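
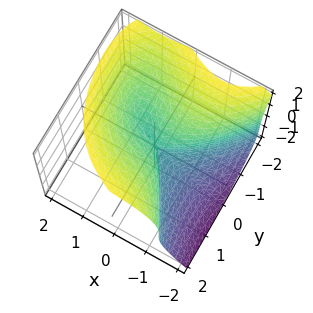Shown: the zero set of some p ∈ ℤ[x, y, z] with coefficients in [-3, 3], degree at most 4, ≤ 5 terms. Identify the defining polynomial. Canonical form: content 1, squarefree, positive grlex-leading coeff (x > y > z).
(a) Degree: a generic line meets the surface in up to 3 points, so deg p = 3.
(b) From the visible intercepts: it meets the z-axis at z = 0 (among the integer gridlines); one x-axis crossing is at x = 0.
(c) These observations pin down the coefficients.

2*x^3 - 2*z^3 + 3*x*y + 3*y^2 + z^2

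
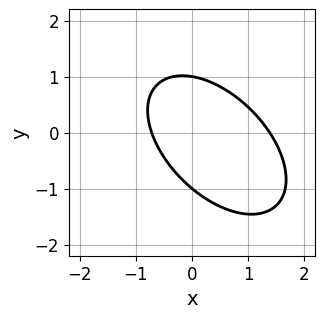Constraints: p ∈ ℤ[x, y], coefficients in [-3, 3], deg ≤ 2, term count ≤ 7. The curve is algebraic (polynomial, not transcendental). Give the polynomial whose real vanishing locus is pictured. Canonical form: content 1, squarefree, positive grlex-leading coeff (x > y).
(a) Degree: a generic line meets the curve in up to 2 points, so deg p = 2.
(b) From the axis intercepts and sections: the y-axis gridline crossings are at y ∈ {-1, 1}.
(c) Together with the visible shape, these determine p as stated.

3*x^2 + 3*x*y + 3*y^2 - 2*x - 3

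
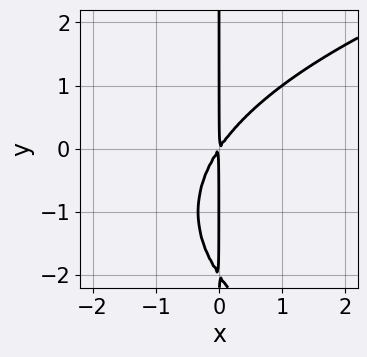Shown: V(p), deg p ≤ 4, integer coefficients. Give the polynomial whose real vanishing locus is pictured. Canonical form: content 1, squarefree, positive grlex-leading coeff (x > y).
x*y^2 - 3*x^2 + 2*x*y

First, the degree is 3 — no degree-2 curve has this shape.
Next, against the integer gridlines: every point of the y-axis in the box is on the curve.
Finally, fitting integer coefficients to these (and the overall shape) gives p.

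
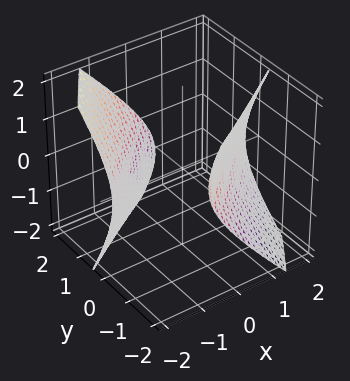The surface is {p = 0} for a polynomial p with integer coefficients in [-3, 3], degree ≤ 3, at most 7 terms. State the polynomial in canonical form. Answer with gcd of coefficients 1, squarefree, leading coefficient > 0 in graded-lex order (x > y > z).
x^2 - 2*x*y + y^2 - y*z - z^2 - 3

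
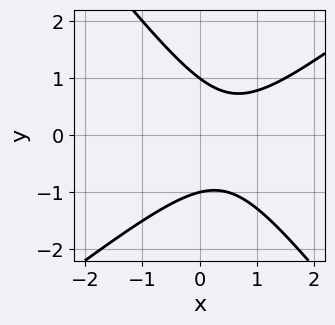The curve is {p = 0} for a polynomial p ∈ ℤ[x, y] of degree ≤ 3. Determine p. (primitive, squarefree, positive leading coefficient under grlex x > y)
1. Degree: no degree-1 curve has this shape, so deg p = 2.
2. Against the integer gridlines: among the integer gridlines, it crosses the y-axis at y ∈ {-1, 1}; no x-intercept at any integer in the box.
3. Matching integer coefficients to the picture gives p.

2*x^2 - x*y - 2*y^2 - 2*x + 2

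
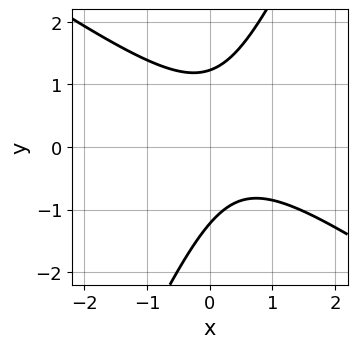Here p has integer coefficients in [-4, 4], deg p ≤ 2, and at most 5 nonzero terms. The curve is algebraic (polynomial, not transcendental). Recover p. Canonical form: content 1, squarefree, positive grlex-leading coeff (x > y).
3*x^2 + 3*x*y - 2*y^2 - 2*x + 3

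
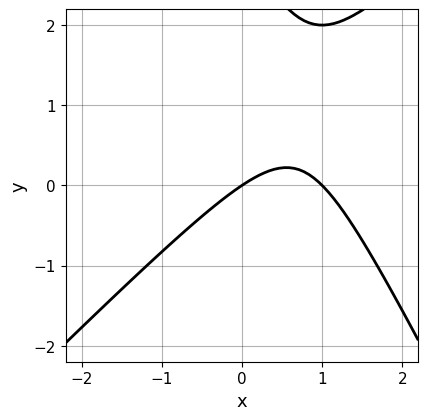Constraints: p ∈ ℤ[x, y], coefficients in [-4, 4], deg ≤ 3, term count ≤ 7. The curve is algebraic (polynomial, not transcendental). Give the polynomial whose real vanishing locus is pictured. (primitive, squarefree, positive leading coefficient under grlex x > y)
1. Degree: a generic line meets the curve in up to 2 points, so deg p = 2.
2. Checking where it meets the axes: among the integer gridlines, it crosses the x-axis at x ∈ {0, 1}; it crosses the y-axis at the gridline y = 0.
3. Fitting integer coefficients to these (and the overall shape) gives p.

2*x^2 - x*y - y^2 - 2*x + 3*y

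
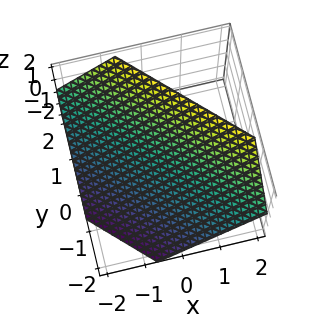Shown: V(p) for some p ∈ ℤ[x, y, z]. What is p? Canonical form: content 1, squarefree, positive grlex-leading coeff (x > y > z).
First, the degree is 1 — the surface is flat (a plane).
Finally, putting this together gives p.

3*x + 3*y - 3*z + 2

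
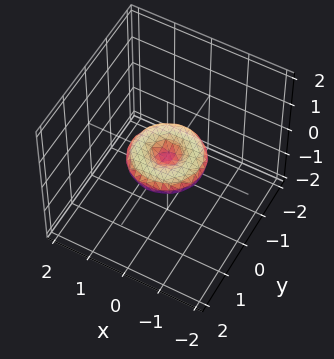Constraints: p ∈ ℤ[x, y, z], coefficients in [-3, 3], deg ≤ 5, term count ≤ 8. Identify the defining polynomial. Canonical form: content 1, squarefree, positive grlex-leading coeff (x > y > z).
x^4 + 2*x^2*y^2 + y^4 - x^2 - y^2 + 3*z^2

1. Degree: the shape is more complex than any degree-3 surface, so deg p = 4.
2. Symmetries: rotational symmetry about the z-axis ⇒ p depends on x, y only through x² + y².
3. From the visible intercepts: among the integer gridlines, it crosses the x-axis at x ∈ {-1, 0, 1}; it meets the z-axis at z = 0 (among the integer gridlines).
4. Together with the visible shape, these determine p as stated. Check: (0, 1, 0) on the y-axis lies on the surface, and p(0, 1, 0) = 0. ✓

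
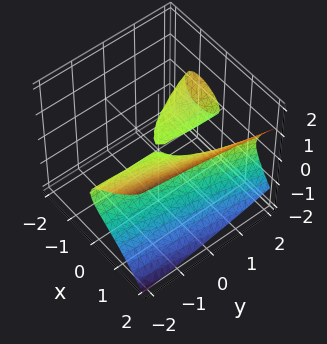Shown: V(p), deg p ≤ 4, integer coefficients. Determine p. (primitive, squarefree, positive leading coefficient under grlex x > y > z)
x^3 - x*y - 3*z^2

I count 2 distinct pieces.
deg p = 3.
Checking where it meets the axes: it meets the x-axis at x = 0 (among the integer gridlines); the visible y-axis segment lies entirely on the surface; it crosses the z-axis at the gridline z = 0.
Together with the visible shape, these determine p as stated.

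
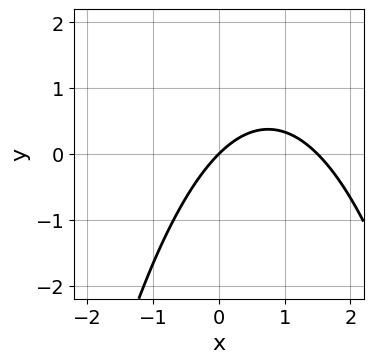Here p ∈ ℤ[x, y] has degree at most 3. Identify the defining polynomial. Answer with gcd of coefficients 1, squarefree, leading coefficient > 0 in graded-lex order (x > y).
First, the degree is 2 — a generic line meets the curve in up to 2 points.
Then, against the integer gridlines: it meets the x-axis at x = 0 (among the integer gridlines); one y-axis crossing is at y = 0.
Finally, these observations pin down the coefficients.

2*x^2 - 3*x + 3*y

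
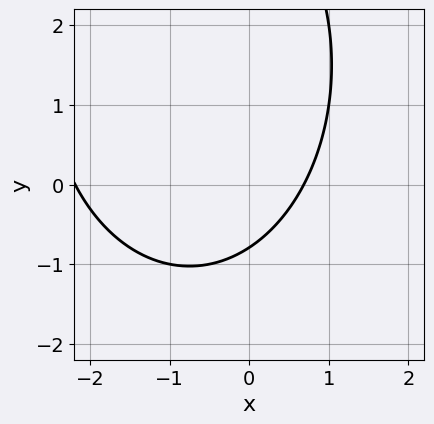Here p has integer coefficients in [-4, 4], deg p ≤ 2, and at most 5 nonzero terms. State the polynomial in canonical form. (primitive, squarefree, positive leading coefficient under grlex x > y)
Degree: the shape is more complex than any degree-1 curve, so deg p = 2.
Putting this together gives p.

2*x^2 + y^2 + 3*x - 3*y - 3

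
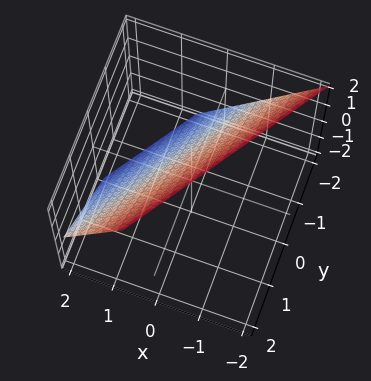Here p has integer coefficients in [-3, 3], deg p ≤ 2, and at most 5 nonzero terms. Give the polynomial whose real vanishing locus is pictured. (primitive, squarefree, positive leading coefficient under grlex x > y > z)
First, deg p = 1.
Then, against the integer gridlines: it crosses the z-axis at the gridline z = 1; it meets the y-axis at y = -1 (among the integer gridlines).
Finally, putting this together gives p.

3*x - 2*y + 2*z - 2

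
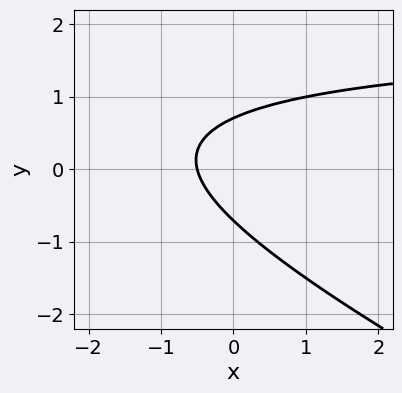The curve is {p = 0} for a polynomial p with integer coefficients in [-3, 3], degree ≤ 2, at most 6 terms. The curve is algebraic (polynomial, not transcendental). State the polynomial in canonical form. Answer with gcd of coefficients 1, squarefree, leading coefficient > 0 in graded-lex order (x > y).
First, the degree is 2 — no degree-1 curve has this shape.
Finally, the integer polynomial consistent with all of this is the stated p.

x*y + 2*y^2 - 2*x - 1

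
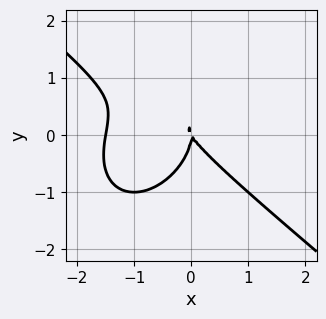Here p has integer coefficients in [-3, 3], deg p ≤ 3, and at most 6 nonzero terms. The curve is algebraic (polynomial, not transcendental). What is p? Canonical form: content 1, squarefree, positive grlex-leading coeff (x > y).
2*x^3 + x^2*y + 2*y^3 + 3*x^2 + 2*x*y

First, deg p = 3. A generic line meets the curve in up to 3 points.
Next, checking where it meets the axes: one y-axis crossing is at y = 0; it meets the x-axis at x = 0 (among the integer gridlines).
Finally, these observations pin down the coefficients.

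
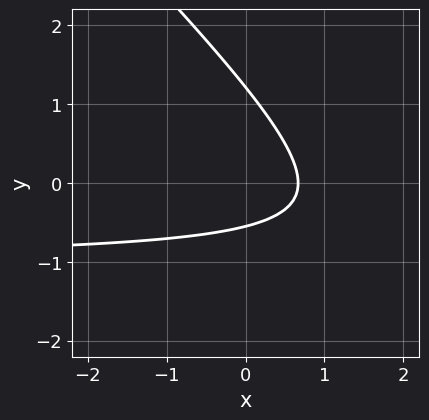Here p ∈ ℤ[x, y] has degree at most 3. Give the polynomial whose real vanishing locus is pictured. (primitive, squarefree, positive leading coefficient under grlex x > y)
(a) Degree: a generic line meets the curve in up to 2 points, so deg p = 2.
(b) The integer polynomial consistent with all of this is the stated p.

3*x*y + 3*y^2 + 3*x - 2*y - 2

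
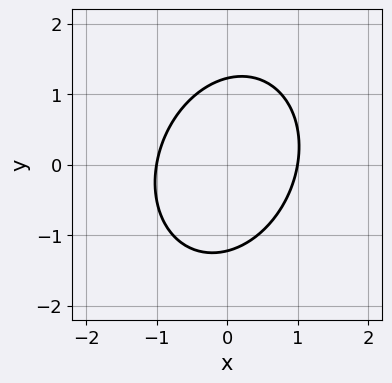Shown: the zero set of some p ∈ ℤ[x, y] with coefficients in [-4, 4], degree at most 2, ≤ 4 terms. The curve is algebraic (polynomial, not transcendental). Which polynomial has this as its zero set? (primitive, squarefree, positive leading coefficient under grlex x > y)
1. The degree is 2 — the shape is more complex than any degree-1 curve.
2. Against the integer gridlines: the x-axis gridline crossings are at x ∈ {-1, 1}.
3. Matching integer coefficients to the picture gives p.

3*x^2 - x*y + 2*y^2 - 3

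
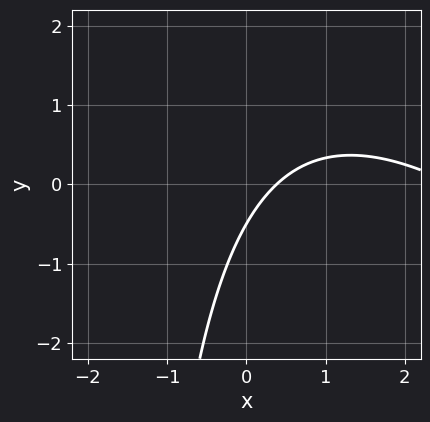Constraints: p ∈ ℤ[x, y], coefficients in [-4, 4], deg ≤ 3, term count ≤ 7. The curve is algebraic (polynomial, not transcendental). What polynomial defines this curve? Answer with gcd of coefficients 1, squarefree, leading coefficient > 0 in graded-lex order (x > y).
1. deg p = 2. No degree-1 curve has this shape.
2. Putting this together gives p.

x^2 + x*y - 3*x + 2*y + 1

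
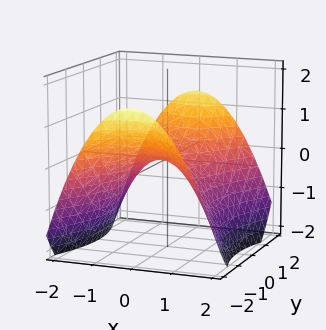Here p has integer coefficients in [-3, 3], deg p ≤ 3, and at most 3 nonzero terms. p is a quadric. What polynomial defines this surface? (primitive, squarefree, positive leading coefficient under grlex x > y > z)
2*x^2 - y^2 + 3*z

(a) The degree is 2 — a hyperbolic paraboloid; a quadric.
(b) Symmetries: it's symmetric under x → −x, forcing even powers of x; it's symmetric under y → −y, forcing even powers of y.
(c) Reading off the gridlines: it crosses the y-axis at the gridline y = 0; it meets the x-axis at x = 0 (among the integer gridlines).
(d) Matching integer coefficients to the picture gives p.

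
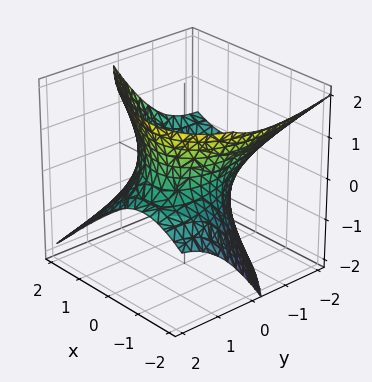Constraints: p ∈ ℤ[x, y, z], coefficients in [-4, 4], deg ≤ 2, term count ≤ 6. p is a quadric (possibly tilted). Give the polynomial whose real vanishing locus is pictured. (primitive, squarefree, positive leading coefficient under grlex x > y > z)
(a) Degree: the shape is more complex than any degree-1 surface, so deg p = 2.
(b) Against the integer gridlines: it misses every integer gridline on the z-axis.
(c) Putting this together gives p.

2*x^2 + 2*x*y + y^2 + 3*y*z - 2*z^2 - 3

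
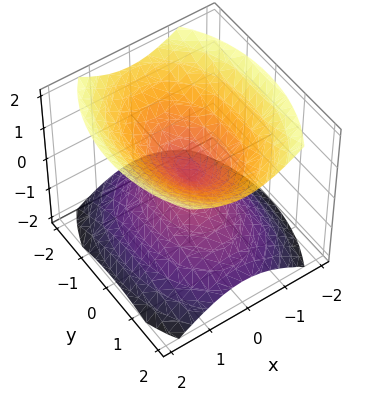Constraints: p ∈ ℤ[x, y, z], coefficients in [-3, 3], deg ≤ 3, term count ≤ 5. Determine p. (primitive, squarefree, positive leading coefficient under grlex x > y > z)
2*x^2 + y^2 - 2*z^2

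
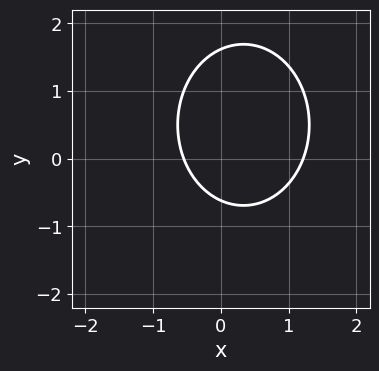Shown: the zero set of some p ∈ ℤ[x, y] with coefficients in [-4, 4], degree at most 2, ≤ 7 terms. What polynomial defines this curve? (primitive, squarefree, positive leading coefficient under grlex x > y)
3*x^2 + 2*y^2 - 2*x - 2*y - 2

deg p = 2. No degree-1 curve has this shape.
The integer polynomial consistent with all of this is the stated p.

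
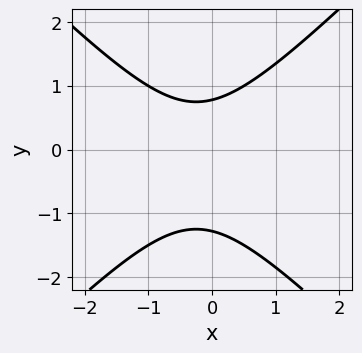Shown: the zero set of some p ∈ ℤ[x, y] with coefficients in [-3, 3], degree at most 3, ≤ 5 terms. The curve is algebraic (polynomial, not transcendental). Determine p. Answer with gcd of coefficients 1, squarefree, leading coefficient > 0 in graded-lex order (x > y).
2*x^2 - 2*y^2 + x - y + 2

First, the degree is 2 — the shape is more complex than any degree-1 curve.
Then, checking where it meets the axes: no x-intercept at any integer in the box.
Finally, together with the visible shape, these determine p as stated.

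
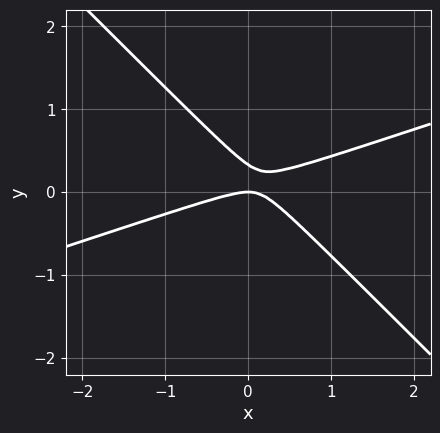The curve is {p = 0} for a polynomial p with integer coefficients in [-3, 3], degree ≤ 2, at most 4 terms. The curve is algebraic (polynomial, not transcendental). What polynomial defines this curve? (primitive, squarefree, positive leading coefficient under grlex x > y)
x^2 - 2*x*y - 3*y^2 + y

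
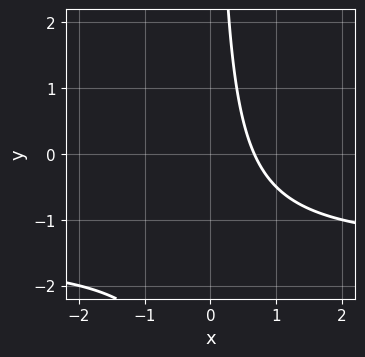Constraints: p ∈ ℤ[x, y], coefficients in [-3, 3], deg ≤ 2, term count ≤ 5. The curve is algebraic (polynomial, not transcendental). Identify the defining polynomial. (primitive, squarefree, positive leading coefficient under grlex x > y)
2*x*y + 3*x - 2

(a) Degree: a generic line meets the curve in up to 2 points, so deg p = 2.
(b) Checking where it meets the axes: the curve avoids every integer y-axis point in the box.
(c) These observations pin down the coefficients.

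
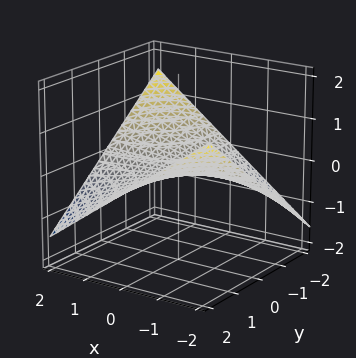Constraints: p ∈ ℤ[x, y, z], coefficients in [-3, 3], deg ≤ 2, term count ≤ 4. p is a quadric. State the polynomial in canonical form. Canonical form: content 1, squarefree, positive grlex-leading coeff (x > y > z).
Degree: a saddle surface; a quadric, so deg p = 2.
Reading off the gridlines: every point of the x-axis in the box is on the surface; the visible y-axis segment lies entirely on the surface; one z-axis crossing is at z = 0.
Together with the visible shape, these determine p as stated.

x*y + 3*z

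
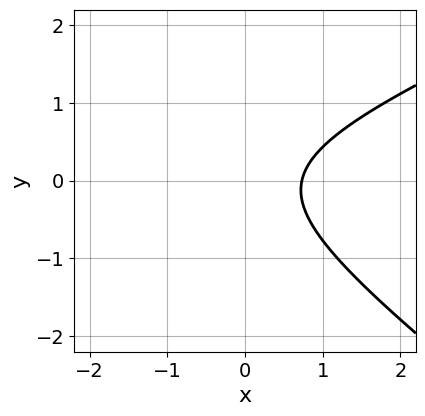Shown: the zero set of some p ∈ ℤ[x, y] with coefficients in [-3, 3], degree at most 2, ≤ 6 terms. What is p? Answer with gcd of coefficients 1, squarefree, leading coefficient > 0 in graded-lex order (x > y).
deg p = 2. A generic line meets the curve in up to 2 points.
From the axis intercepts and sections: no y-intercept at any integer in the box.
Matching integer coefficients to the picture gives p.

x^2 - x*y - 3*y^2 + 2*x - 2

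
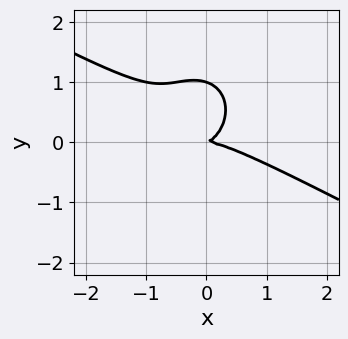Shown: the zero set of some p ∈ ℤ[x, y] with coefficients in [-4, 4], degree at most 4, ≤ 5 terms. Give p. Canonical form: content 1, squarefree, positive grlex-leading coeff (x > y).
Degree: no degree-2 curve has this shape, so deg p = 3.
From the axis intercepts and sections: the y-axis gridline crossings are at y ∈ {0, 1}; one x-axis crossing is at x = 0.
Solving for integer coefficients yields p as stated.

2*x^3 + 3*x^2*y + 3*y^3 + x*y - 3*y^2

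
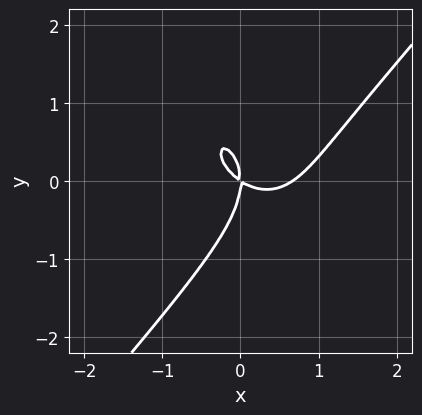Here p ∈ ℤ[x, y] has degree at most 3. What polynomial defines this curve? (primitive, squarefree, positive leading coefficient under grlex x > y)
1. Degree: a generic line meets the curve in up to 3 points, so deg p = 3.
2. Against the integer gridlines: it meets the x-axis at x = 0 (among the integer gridlines); one y-axis crossing is at y = 0.
3. Solving for integer coefficients yields p as stated.

3*x^3 - 2*y^3 - 2*x^2 - 3*x*y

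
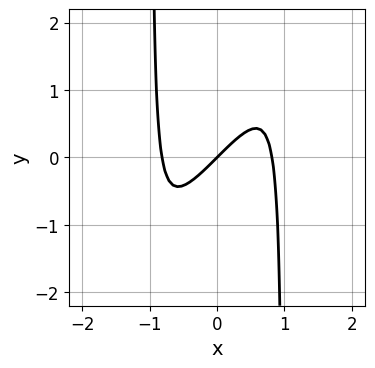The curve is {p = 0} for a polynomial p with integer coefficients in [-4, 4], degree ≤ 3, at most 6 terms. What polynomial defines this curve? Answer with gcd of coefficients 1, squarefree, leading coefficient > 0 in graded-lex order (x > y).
1. deg p = 3.
2. Observable constraints: it crosses the y-axis at the gridline y = 0; one x-axis crossing is at x = 0.
3. Putting this together gives p.

3*x^3 - 2*x^2*y - 2*x + 2*y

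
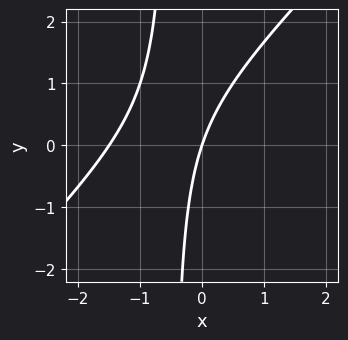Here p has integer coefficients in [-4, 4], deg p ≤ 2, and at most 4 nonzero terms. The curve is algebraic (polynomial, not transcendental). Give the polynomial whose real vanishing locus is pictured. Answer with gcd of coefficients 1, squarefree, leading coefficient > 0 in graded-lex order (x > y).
2*x^2 - 2*x*y + 3*x - y

(a) The degree is 2 — no degree-1 curve has this shape.
(b) From the axis intercepts and sections: one y-axis crossing is at y = 0; it crosses the x-axis at the gridline x = 0.
(c) Putting this together gives p.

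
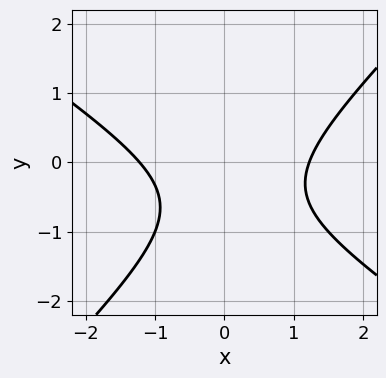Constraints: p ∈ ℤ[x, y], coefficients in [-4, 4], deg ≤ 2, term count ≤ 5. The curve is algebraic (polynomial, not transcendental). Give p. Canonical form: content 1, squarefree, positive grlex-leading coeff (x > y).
2*x^2 + x*y - 3*y^2 - 3*y - 3

(a) deg p = 2. A generic line meets the curve in up to 2 points.
(b) Reading off the gridlines: no y-intercept at any integer in the box.
(c) Putting this together gives p.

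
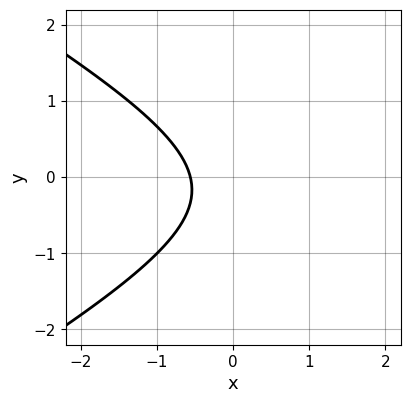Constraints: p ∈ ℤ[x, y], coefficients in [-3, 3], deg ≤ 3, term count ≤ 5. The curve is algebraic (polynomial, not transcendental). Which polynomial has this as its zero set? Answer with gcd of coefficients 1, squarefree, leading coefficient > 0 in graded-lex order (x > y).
1. The degree is 2 — the shape is more complex than any degree-1 curve.
2. From the axis intercepts and sections: the curve avoids every integer y-axis point in the box.
3. Together with the visible shape, these determine p as stated.

x^2 - 3*y^2 - 3*x - y - 2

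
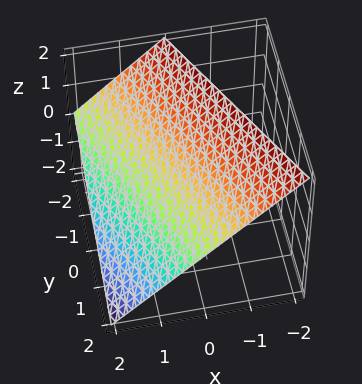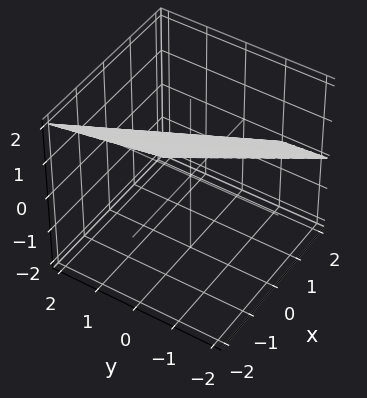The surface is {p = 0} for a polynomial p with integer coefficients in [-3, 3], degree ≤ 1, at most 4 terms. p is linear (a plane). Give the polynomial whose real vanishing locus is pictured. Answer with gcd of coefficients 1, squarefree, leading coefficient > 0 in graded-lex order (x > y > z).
2*x + y + 2*z - 2

1. The degree is 1 — the surface is flat (a plane).
2. Reading off the gridlines: it crosses the z-axis at the gridline z = 1; one y-axis crossing is at y = 2.
3. The integer polynomial consistent with all of this is the stated p.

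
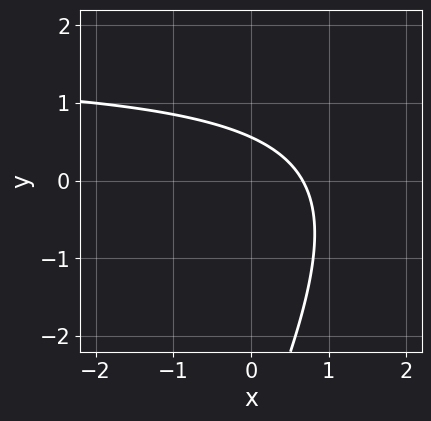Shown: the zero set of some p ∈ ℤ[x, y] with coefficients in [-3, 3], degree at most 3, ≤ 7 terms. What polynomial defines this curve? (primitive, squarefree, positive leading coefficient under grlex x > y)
2*x*y - y^2 - 3*x - 3*y + 2

1. The degree is 2 — the shape is more complex than any degree-1 curve.
2. Matching integer coefficients to the picture gives p.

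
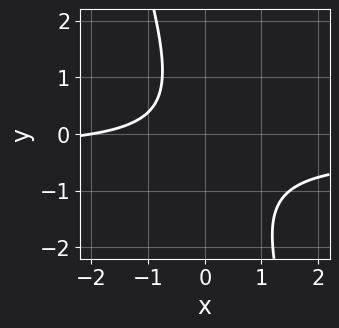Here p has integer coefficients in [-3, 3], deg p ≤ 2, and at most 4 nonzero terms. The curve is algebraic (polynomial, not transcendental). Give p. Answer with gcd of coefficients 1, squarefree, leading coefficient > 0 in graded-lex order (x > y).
3*x*y + y^2 + x + 2

1. The degree is 2 — a generic line meets the curve in up to 2 points.
2. From the axis intercepts and sections: the curve avoids every integer y-axis point in the box; it crosses the x-axis at the gridline x = -2.
3. Matching integer coefficients to the picture gives p.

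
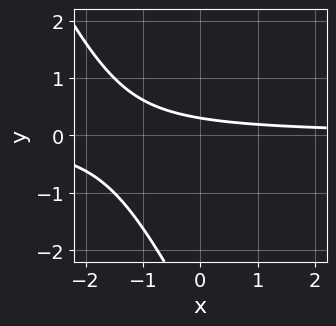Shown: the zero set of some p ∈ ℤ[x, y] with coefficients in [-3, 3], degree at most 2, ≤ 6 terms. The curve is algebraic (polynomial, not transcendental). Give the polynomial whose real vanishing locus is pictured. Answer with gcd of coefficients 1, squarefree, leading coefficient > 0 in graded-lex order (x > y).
First, deg p = 2.
Next, against the integer gridlines: no x-intercept at any integer in the box.
Finally, matching integer coefficients to the picture gives p.

2*x*y + y^2 + 3*y - 1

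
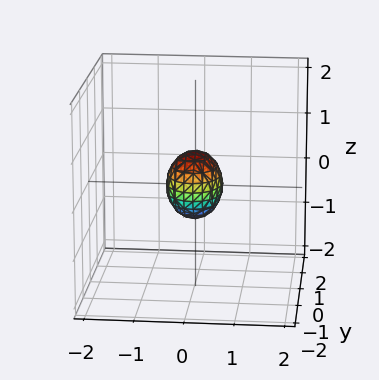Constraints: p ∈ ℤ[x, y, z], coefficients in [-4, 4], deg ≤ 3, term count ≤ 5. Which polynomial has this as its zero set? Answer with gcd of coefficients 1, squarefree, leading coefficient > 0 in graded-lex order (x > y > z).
First, deg p = 2. A closed, bounded, convex surface; a quadric.
Next, symmetries: the z ↦ −z reflection is a symmetry, so z appears only in even powers; it's symmetric under y → −y, forcing even powers of y; the x ↦ −x reflection is a symmetry, so x appears only in even powers.
Finally, together with the visible shape, these determine p as stated.

3*x^2 + 2*y^2 + 2*z^2 - 1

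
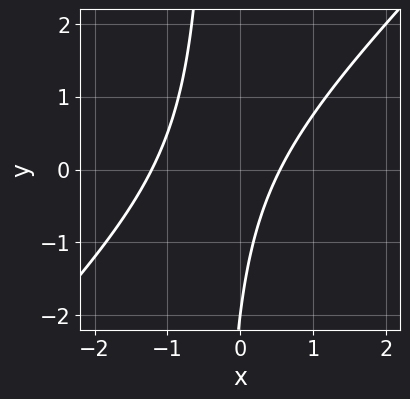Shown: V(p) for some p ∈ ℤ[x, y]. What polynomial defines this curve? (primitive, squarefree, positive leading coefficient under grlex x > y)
The degree is 2 — the shape is more complex than any degree-1 curve.
Checking where it meets the axes: it meets the y-axis at y = -2 (among the integer gridlines).
The integer polynomial consistent with all of this is the stated p.

3*x^2 - 3*x*y + 2*x - y - 2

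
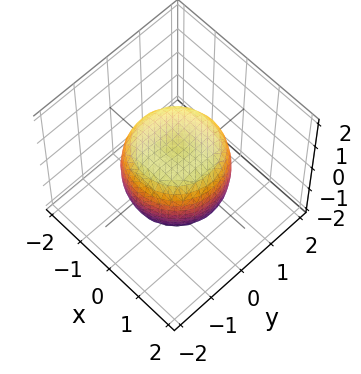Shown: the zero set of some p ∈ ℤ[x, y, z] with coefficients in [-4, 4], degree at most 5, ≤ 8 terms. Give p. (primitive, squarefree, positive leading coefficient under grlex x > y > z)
(a) deg p = 4. No degree-3 surface has this shape.
(b) Symmetries: every cross-section ⟂ z is a circle, so x, y appear only via x² + y².
(c) Observable constraints: the z-axis gridline crossings are at z ∈ {-1, 1}; a circular section at z = 1 has radius exactly 1.
(d) The integer polynomial consistent with all of this is the stated p.

x^4 + 2*x^2*y^2 + y^4 - x^2 - y^2 + z^2 - 1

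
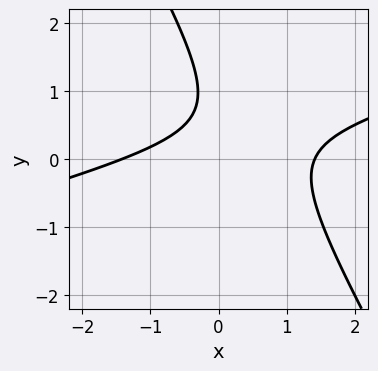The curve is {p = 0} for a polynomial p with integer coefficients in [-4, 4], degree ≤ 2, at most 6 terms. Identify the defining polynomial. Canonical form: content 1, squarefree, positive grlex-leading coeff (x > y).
x^2 - 3*x*y - 2*y^2 + 3*y - 2

First, deg p = 2.
Next, reading off the gridlines: no y-intercept at any integer in the box.
Finally, putting this together gives p.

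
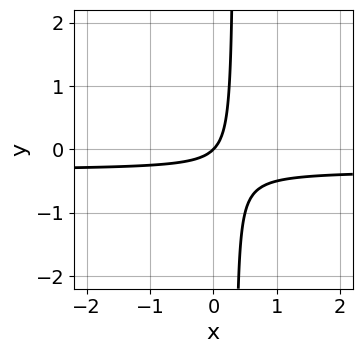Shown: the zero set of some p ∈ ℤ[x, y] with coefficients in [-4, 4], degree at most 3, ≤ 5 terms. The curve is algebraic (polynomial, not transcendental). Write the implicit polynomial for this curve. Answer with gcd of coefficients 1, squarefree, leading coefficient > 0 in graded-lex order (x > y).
3*x*y + x - y

1. The degree is 2 — a generic line meets the curve in up to 2 points.
2. Against the integer gridlines: it meets the x-axis at x = 0 (among the integer gridlines); it crosses the y-axis at the gridline y = 0.
3. Together with the visible shape, these determine p as stated.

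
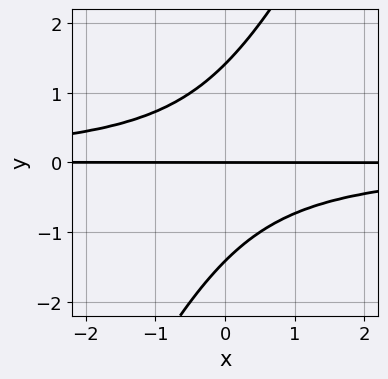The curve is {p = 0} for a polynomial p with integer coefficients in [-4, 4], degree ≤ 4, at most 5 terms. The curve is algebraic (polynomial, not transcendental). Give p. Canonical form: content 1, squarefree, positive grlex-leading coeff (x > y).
2*x*y^2 - y^3 + 2*y

(a) Degree: a generic line meets the curve in up to 3 points, so deg p = 3.
(b) From the visible intercepts: every point of the x-axis in the box is on the curve; it meets the y-axis at y = 0 (among the integer gridlines).
(c) Together with the visible shape, these determine p as stated.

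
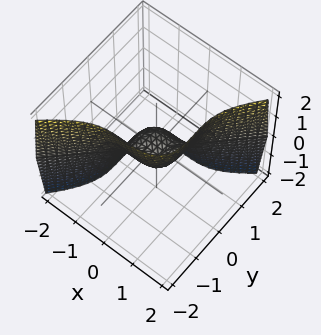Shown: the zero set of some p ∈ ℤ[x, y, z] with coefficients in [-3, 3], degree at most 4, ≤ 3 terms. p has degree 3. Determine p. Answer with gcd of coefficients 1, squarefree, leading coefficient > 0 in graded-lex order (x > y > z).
x^3 - y^3 - z

(a) deg p = 3. A generic line meets the surface in up to 3 points.
(b) Reading off the gridlines: it meets the x-axis at x = 0 (among the integer gridlines); it meets the y-axis at y = 0 (among the integer gridlines); one z-axis crossing is at z = 0.
(c) Assembling these constraints gives the stated polynomial.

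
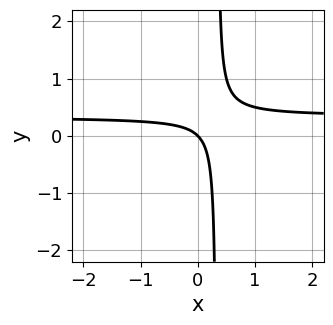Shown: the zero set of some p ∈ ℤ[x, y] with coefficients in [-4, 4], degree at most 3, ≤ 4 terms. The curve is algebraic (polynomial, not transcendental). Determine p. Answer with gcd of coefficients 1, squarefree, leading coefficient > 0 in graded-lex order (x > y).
(a) Degree: no degree-1 curve has this shape, so deg p = 2.
(b) Observable constraints: it meets the y-axis at y = 0 (among the integer gridlines); one x-axis crossing is at x = 0.
(c) Putting this together gives p.

3*x*y - x - y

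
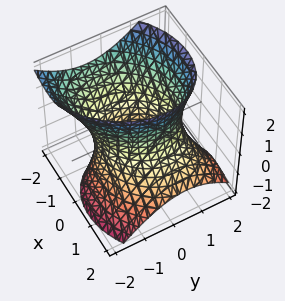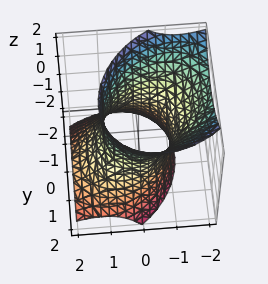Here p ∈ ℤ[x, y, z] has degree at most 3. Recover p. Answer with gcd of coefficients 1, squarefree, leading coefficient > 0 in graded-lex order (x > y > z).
2*x^2 - x*y + 2*x*z + 2*y^2 - z^2 - 3

The degree is 2 — the shape is more complex than any degree-1 surface.
From the visible intercepts: the surface avoids every integer z-axis point in the box.
Solving for integer coefficients yields p as stated.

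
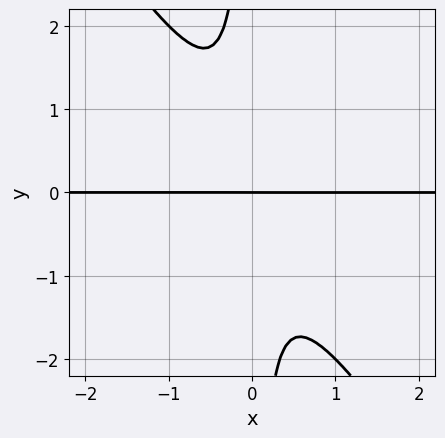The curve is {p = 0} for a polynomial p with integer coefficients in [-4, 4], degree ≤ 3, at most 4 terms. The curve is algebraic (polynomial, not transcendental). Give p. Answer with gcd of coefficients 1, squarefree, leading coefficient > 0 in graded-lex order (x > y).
3*x^2*y + 2*x*y^2 + y

Degree: a generic line meets the curve in up to 3 points, so deg p = 3.
Checking where it meets the axes: the visible x-axis segment lies entirely on the curve; it meets the y-axis at y = 0 (among the integer gridlines).
Solving for integer coefficients yields p as stated.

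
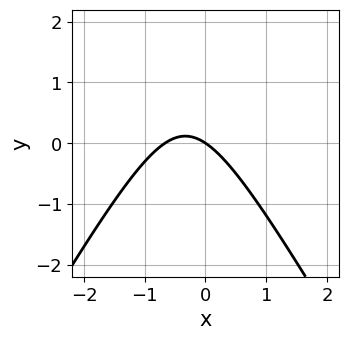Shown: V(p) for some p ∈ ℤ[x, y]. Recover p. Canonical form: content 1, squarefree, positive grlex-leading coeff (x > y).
3*x^2 - y^2 + 2*x + 3*y

The degree is 2 — no degree-1 curve has this shape.
Against the integer gridlines: it meets the x-axis at x = 0 (among the integer gridlines); it meets the y-axis at y = 0 (among the integer gridlines).
Fitting integer coefficients to these (and the overall shape) gives p.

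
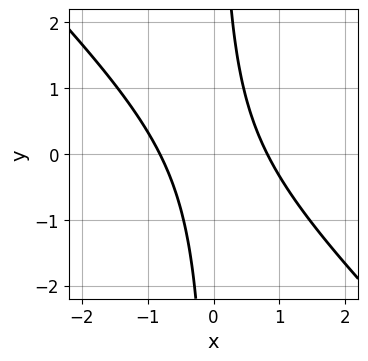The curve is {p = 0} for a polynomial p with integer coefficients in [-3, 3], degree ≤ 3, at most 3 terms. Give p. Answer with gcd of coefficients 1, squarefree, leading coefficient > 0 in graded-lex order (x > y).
1. deg p = 2. A generic line meets the curve in up to 2 points.
2. Against the integer gridlines: the curve avoids every integer y-axis point in the box.
3. Fitting integer coefficients to these (and the overall shape) gives p.

3*x^2 + 3*x*y - 2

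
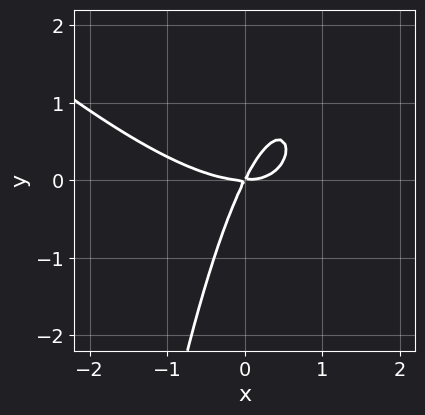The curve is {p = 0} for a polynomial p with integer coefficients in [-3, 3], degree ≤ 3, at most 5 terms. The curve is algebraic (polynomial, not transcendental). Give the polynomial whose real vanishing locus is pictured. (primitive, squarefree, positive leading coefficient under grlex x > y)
x^3 + x^2*y - 2*x*y + y^2

First, degree: no degree-2 curve has this shape, so deg p = 3.
Next, reading off the gridlines: it crosses the x-axis at the gridline x = 0; one y-axis crossing is at y = 0.
Finally, assembling these constraints gives the stated polynomial.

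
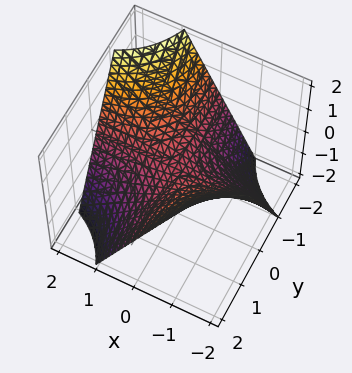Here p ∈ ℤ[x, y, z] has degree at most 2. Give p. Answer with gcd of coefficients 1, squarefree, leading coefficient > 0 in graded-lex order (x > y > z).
x*y + z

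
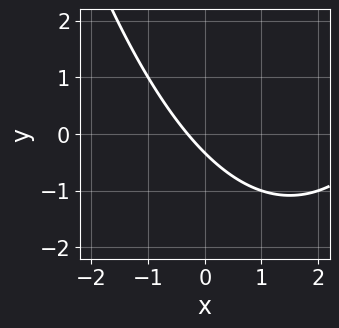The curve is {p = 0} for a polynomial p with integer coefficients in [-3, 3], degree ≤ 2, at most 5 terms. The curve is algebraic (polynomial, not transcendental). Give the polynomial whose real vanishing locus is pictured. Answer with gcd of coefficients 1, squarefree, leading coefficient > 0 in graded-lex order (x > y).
1. deg p = 2. The shape is more complex than any degree-1 curve.
2. Putting this together gives p.

x^2 - 3*x - 3*y - 1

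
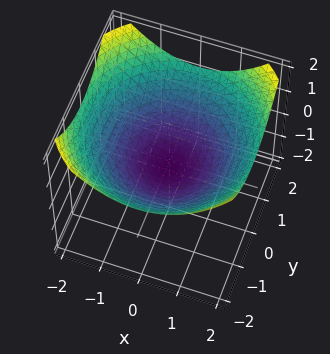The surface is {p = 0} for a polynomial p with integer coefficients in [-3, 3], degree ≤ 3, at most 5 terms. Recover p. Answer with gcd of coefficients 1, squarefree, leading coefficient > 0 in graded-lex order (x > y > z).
x^2 + y^2 - 3*z - 1

First, degree: a generic line meets the surface in up to 2 points, so deg p = 2.
Then, by symmetry, the z-axis is an axis of rotation, so x and y enter only as x² + y².
Then, against the integer gridlines: among the integer gridlines, it crosses the y-axis at y ∈ {-1, 1}; a circular section at z = 0 has radius exactly 1.
Finally, together with the visible shape, these determine p as stated. Check: (-1, 0, 0) on the x-axis lies on the surface, and p(-1, 0, 0) = 0. ✓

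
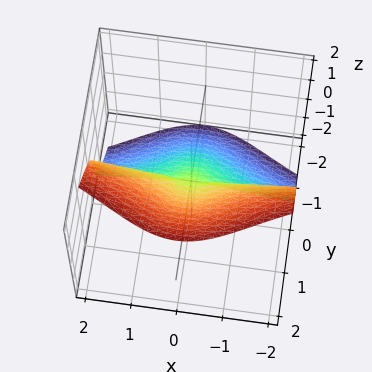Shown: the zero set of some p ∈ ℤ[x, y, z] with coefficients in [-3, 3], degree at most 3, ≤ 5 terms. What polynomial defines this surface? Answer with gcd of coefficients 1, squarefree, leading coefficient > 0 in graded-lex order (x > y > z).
1. The degree is 3 — a generic line meets the surface in up to 3 points.
2. From the visible intercepts: one z-axis crossing is at z = 0; every point of the y-axis in the box is on the surface; the visible x-axis segment lies entirely on the surface.
3. Putting this together gives p.

2*x^2*y + 3*y*z^2 - 3*z^3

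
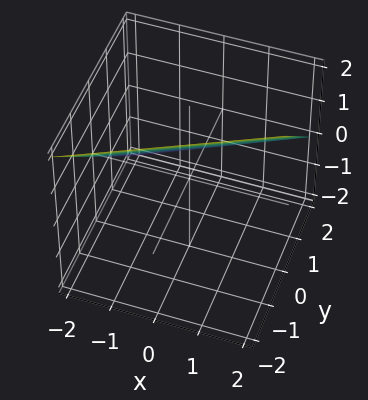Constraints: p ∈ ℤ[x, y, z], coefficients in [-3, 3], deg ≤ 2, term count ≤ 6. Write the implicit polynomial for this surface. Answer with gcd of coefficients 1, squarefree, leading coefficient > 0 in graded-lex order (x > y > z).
1. deg p = 1.
2. From the axis intercepts and sections: it meets the y-axis at y = 1 (among the integer gridlines); it meets the z-axis at z = 1 (among the integer gridlines).
3. These observations pin down the coefficients.

x - 2*y - 2*z + 2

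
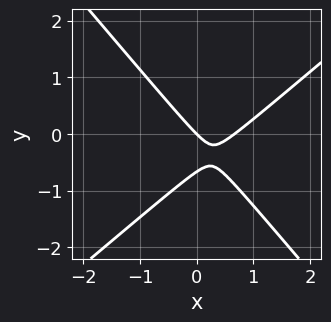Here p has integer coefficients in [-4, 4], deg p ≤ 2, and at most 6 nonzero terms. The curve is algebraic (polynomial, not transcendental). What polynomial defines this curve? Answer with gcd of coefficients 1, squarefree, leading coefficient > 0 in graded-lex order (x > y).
3*x^2 - x*y - 3*y^2 - 2*x - 2*y

1. The degree is 2 — a generic line meets the curve in up to 2 points.
2. From the visible intercepts: it crosses the y-axis at the gridline y = 0; it crosses the x-axis at the gridline x = 0.
3. Putting this together gives p.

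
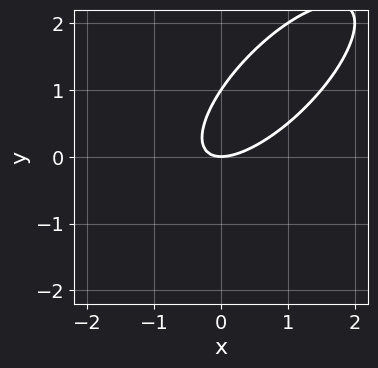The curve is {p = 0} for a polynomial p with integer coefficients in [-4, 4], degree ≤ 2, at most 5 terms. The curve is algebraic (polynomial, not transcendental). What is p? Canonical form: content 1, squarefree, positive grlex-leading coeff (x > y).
The degree is 2 — no degree-1 curve has this shape.
Observable constraints: one x-axis crossing is at x = 0; the y-axis gridline crossings are at y ∈ {0, 1}.
These observations pin down the coefficients.

2*x^2 - 3*x*y + 2*y^2 - 2*y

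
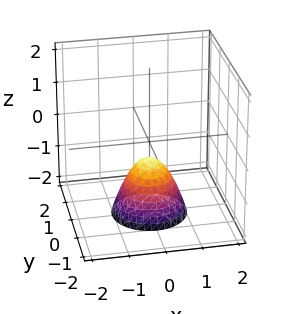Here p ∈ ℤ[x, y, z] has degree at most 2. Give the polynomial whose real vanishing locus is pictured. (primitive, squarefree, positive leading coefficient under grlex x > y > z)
3*x^2 + 3*y^2 + 2*z + 1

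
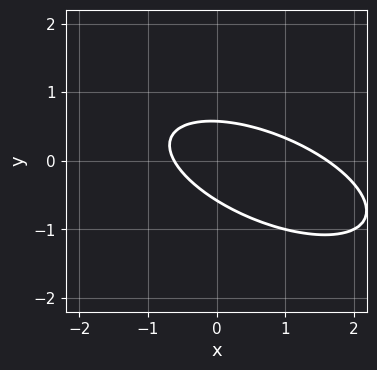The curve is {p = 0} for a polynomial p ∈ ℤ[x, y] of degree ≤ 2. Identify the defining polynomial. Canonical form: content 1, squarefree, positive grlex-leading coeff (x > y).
x^2 + 2*x*y + 3*y^2 - x - 1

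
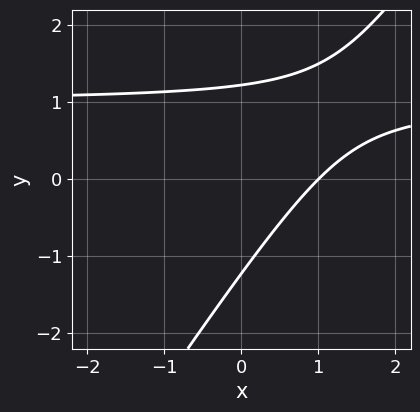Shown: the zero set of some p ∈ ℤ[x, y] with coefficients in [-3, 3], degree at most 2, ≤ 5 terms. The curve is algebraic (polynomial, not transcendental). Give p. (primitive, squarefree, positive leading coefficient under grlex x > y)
3*x*y - 2*y^2 - 3*x + 3

The degree is 2 — no degree-1 curve has this shape.
Checking where it meets the axes: one x-axis crossing is at x = 1.
Solving for integer coefficients yields p as stated.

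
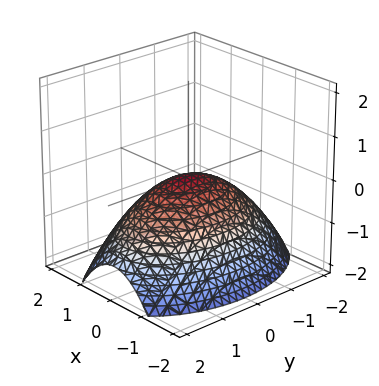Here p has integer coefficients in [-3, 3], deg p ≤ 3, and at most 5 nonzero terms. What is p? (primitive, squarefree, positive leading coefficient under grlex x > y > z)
2*x^2 + y^2 + 3*z

First, deg p = 2. A paraboloid; a quadric.
Next, symmetries: the x ↦ −x reflection is a symmetry, so x appears only in even powers; it's symmetric under y → −y, forcing even powers of y.
Next, reading off the gridlines: it crosses the z-axis at the gridline z = 0; one y-axis crossing is at y = 0; it meets the x-axis at x = 0 (among the integer gridlines).
Finally, solving for integer coefficients yields p as stated.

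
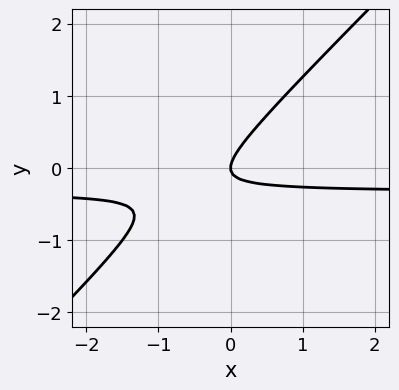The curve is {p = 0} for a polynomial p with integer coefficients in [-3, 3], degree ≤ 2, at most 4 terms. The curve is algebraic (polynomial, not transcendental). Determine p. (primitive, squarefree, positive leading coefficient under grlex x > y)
3*x*y - 3*y^2 + x

1. The degree is 2 — a generic line meets the curve in up to 2 points.
2. Against the integer gridlines: it crosses the x-axis at the gridline x = 0; one y-axis crossing is at y = 0.
3. Solving for integer coefficients yields p as stated.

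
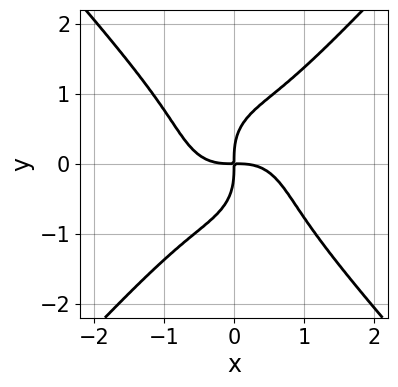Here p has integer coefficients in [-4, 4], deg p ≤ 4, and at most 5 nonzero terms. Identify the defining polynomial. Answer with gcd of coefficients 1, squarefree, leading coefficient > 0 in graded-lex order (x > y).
3*x^4 - 2*y^4 + 3*x*y

1. The degree is 4 — the shape is more complex than any degree-3 curve.
2. From the visible intercepts: it crosses the x-axis at the gridline x = 0; it meets the y-axis at y = 0 (among the integer gridlines).
3. The integer polynomial consistent with all of this is the stated p.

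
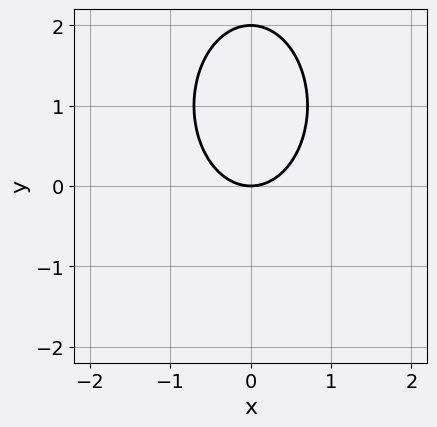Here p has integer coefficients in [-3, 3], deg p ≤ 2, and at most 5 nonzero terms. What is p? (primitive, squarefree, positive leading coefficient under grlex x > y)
2*x^2 + y^2 - 2*y

(a) The degree is 2 — a generic line meets the curve in up to 2 points.
(b) Symmetries: mirror symmetry x ↦ −x ⇒ only even powers of x.
(c) From the axis intercepts and sections: one x-axis crossing is at x = 0; the y-axis gridline crossings are at y ∈ {0, 2}.
(d) Putting this together gives p.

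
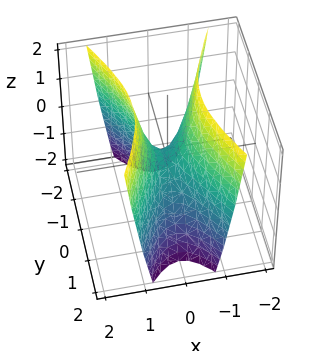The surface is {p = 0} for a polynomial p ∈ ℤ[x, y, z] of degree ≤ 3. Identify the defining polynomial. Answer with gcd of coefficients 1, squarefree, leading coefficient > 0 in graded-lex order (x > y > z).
(a) The degree is 2 — a saddle surface; a quadric.
(b) Symmetries: it's symmetric under x → −x, forcing even powers of x; it's symmetric under y → −y, forcing even powers of y.
(c) Reading off the gridlines: it meets the y-axis at y = 0 (among the integer gridlines); it meets the z-axis at z = 0 (among the integer gridlines); it meets the x-axis at x = 0 (among the integer gridlines).
(d) Fitting integer coefficients to these (and the overall shape) gives p.

3*x^2 - y^2 - z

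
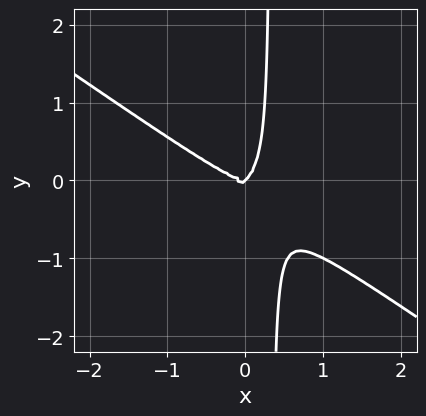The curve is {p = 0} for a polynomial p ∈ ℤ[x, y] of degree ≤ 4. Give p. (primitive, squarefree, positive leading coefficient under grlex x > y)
x^4 + 3*x*y^3 + x*y^2 - y^3

(a) Degree: the shape is more complex than any degree-3 curve, so deg p = 4.
(b) Observable constraints: it meets the y-axis at y = 0 (among the integer gridlines); it crosses the x-axis at the gridline x = 0.
(c) Putting this together gives p.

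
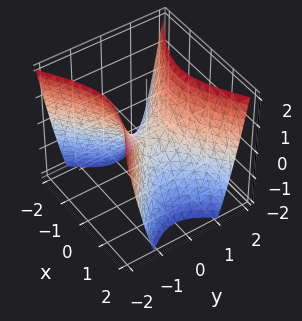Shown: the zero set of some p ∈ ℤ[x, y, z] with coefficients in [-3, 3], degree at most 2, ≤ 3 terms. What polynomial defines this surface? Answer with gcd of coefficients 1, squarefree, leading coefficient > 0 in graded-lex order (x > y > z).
(a) deg p = 2. A saddle surface; a quadric.
(b) Symmetries: mirror symmetry y ↦ −y ⇒ only even powers of y; the x ↦ −x reflection is a symmetry, so x appears only in even powers.
(c) Observable constraints: one z-axis crossing is at z = 0; it meets the x-axis at x = 0 (among the integer gridlines).
(d) The integer polynomial consistent with all of this is the stated p.

2*x^2 - 3*y^2 + 2*z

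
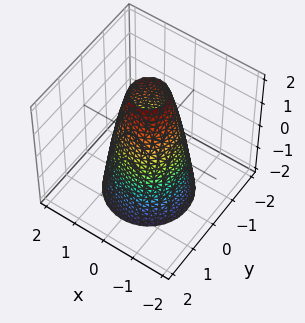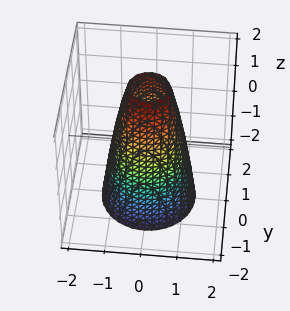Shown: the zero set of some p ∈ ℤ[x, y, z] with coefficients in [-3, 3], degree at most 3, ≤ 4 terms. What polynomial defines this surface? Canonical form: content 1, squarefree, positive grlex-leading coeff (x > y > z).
3*x^2 + 3*y^2 + z - 3

(a) Degree: the shape is more complex than any degree-1 surface, so deg p = 2.
(b) Symmetry: the surface is invariant under rotation about z: p = q(x² + y², z).
(c) Against the integer gridlines: among the integer gridlines, it crosses the x-axis at x ∈ {-1, 1}; a circular section at z = -2 has radius between 1 and 2; the surface avoids every integer z-axis point in the box; among the integer gridlines, it crosses the y-axis at y ∈ {-1, 1}.
(d) Matching integer coefficients to the picture gives p.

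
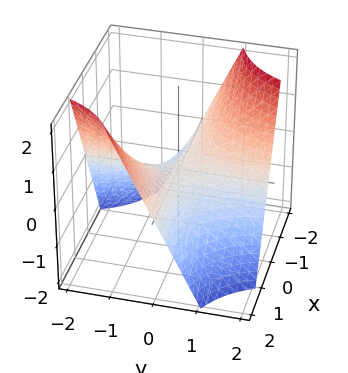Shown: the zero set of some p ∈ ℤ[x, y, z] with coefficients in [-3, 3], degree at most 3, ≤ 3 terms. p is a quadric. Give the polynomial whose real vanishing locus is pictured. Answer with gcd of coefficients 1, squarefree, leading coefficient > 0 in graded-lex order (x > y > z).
(a) The degree is 2 — a hyperbolic paraboloid; a quadric.
(b) From the axis intercepts and sections: the visible y-axis segment lies entirely on the surface; it crosses the z-axis at the gridline z = 0; the visible x-axis segment lies entirely on the surface.
(c) Together with the visible shape, these determine p as stated.

x*y + z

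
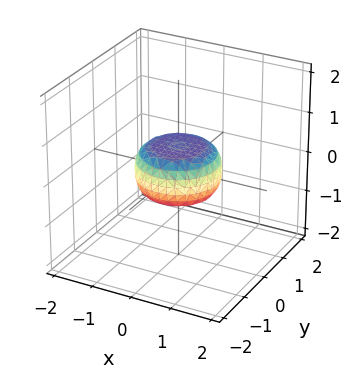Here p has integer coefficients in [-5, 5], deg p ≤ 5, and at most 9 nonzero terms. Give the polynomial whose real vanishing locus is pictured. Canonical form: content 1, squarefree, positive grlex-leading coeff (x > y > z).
(a) The degree is 4 — a generic line meets the surface in up to 4 points.
(b) Symmetries: rotational symmetry about the z-axis ⇒ p depends on x, y only through x² + y².
(c) Checking where it meets the axes: a circular section at z = 0 has radius exactly 1; among the integer gridlines, it crosses the y-axis at y ∈ {-1, 1}.
(d) Assembling these constraints gives the stated polynomial. Check: (1, 0, 0) on the x-axis lies on the surface, and p(1, 0, 0) = 0. ✓

2*x^4 + 4*x^2*y^2 + 2*y^4 - x^2 - y^2 + 3*z^2 - 1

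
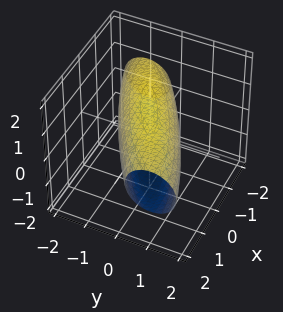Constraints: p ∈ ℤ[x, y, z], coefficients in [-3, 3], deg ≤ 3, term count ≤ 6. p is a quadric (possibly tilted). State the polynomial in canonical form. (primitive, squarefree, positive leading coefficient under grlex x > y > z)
First, the degree is 2 — no degree-1 surface has this shape.
Then, checking where it meets the axes: the y-axis gridline crossings are at y ∈ {-1, 1}; among the integer gridlines, it crosses the z-axis at z ∈ {-1, 1}.
Finally, the integer polynomial consistent with all of this is the stated p.

x^2 - 3*x*y + 3*y^2 + 3*z^2 - 3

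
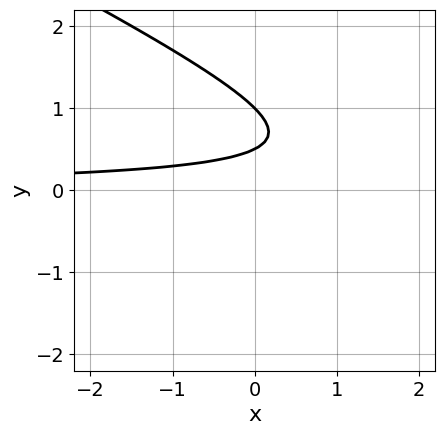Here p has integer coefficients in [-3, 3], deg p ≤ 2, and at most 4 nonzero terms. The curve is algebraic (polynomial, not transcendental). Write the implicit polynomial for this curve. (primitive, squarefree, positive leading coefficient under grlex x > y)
(a) Degree: a generic line meets the curve in up to 2 points, so deg p = 2.
(b) Checking where it meets the axes: one y-axis crossing is at y = 1; no x-intercept at any integer in the box.
(c) Putting this together gives p.

x*y + 2*y^2 - 3*y + 1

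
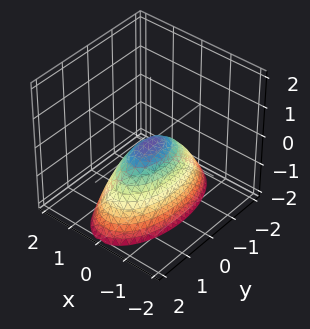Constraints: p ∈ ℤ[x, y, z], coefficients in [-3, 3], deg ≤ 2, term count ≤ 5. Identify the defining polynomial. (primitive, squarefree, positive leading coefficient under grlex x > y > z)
3*x^2 + y^2 + 2*z

(a) deg p = 2. A paraboloid; a quadric.
(b) Symmetries: the x ↦ −x reflection is a symmetry, so x appears only in even powers; the y ↦ −y reflection is a symmetry, so y appears only in even powers.
(c) Reading off the gridlines: it meets the x-axis at x = 0 (among the integer gridlines); one y-axis crossing is at y = 0.
(d) These observations pin down the coefficients.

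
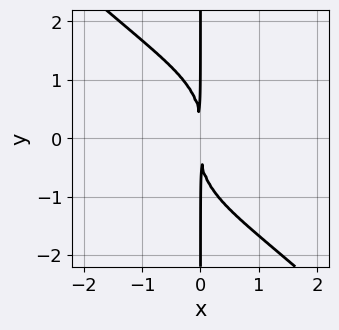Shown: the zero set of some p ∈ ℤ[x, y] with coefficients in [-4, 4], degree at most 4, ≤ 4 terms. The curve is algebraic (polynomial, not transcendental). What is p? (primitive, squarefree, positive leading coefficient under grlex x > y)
(a) deg p = 4.
(b) Against the integer gridlines: the visible y-axis segment lies entirely on the curve.
(c) Putting this together gives p.

x^3*y - x*y^3 - 3*x^2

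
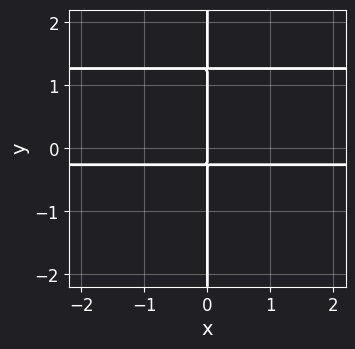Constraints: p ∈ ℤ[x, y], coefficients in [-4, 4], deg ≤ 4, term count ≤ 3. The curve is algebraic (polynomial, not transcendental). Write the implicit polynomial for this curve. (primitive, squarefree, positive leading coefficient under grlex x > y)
deg p = 3. No degree-2 curve has this shape.
From the visible intercepts: it meets the x-axis at x = 0 (among the integer gridlines); the visible y-axis segment lies entirely on the curve.
The integer polynomial consistent with all of this is the stated p.

3*x*y^2 - 3*x*y - x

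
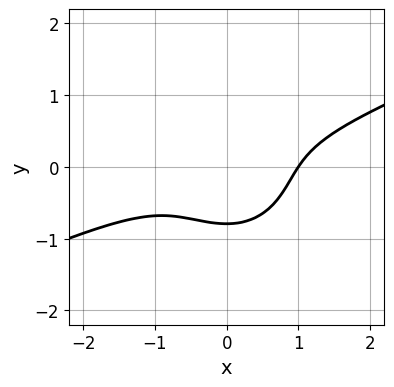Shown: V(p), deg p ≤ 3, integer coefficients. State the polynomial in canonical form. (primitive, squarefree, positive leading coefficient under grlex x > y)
x^3 - 2*x^2*y - 2*y^3 - 1

(a) deg p = 3. A generic line meets the curve in up to 3 points.
(b) Observable constraints: one x-axis crossing is at x = 1.
(c) Solving for integer coefficients yields p as stated.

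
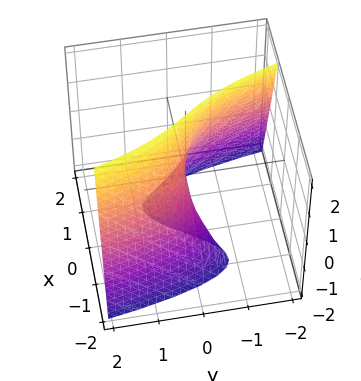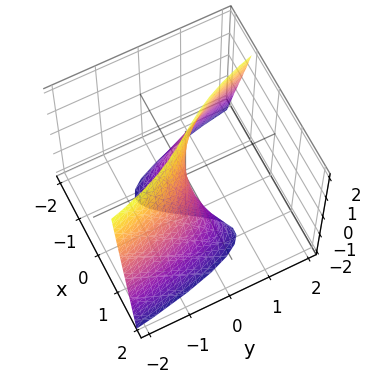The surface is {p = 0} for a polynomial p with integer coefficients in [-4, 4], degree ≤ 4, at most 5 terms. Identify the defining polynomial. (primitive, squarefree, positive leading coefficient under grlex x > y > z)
2*x^3 + 2*x*z + 3*y

1. deg p = 3. No degree-2 surface has this shape.
2. Against the integer gridlines: every point of the z-axis in the box is on the surface; it meets the x-axis at x = 0 (among the integer gridlines); it meets the y-axis at y = 0 (among the integer gridlines).
3. Solving for integer coefficients yields p as stated.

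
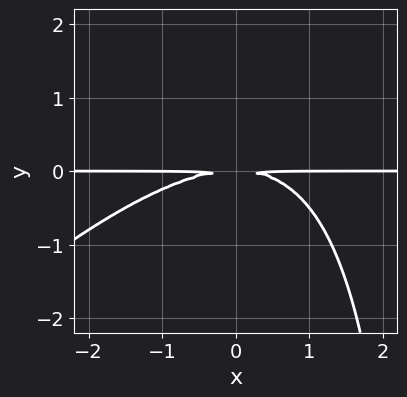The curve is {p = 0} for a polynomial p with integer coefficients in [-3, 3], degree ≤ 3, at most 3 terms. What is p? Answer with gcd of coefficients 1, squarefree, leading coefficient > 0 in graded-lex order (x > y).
x^2*y - x*y^2 + 3*y^2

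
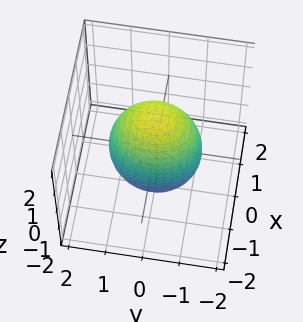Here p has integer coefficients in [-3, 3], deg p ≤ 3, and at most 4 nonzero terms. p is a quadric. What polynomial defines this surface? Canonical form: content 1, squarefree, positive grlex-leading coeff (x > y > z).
1. The degree is 2 — bounded and convex; a quadric.
2. Symmetries: mirror symmetry y ↦ −y ⇒ only even powers of y; it's symmetric under x → −x, forcing even powers of x; it's symmetric under z → −z, forcing even powers of z.
3. From the visible intercepts: the x-axis gridline crossings are at x ∈ {-1, 1}.
4. Fitting integer coefficients to these (and the overall shape) gives p.

3*x^2 + 2*y^2 + z^2 - 3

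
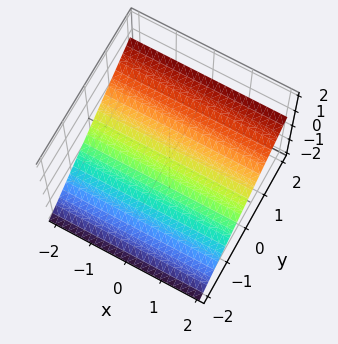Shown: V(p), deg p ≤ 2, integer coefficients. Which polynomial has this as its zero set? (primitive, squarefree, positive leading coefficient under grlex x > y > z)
2*y - 3*z - 2

1. deg p = 1. Every cross-section is a straight line — this is a plane.
2. Checking where it meets the axes: it misses every integer gridline on the x-axis; it crosses the y-axis at the gridline y = 1.
3. The integer polynomial consistent with all of this is the stated p.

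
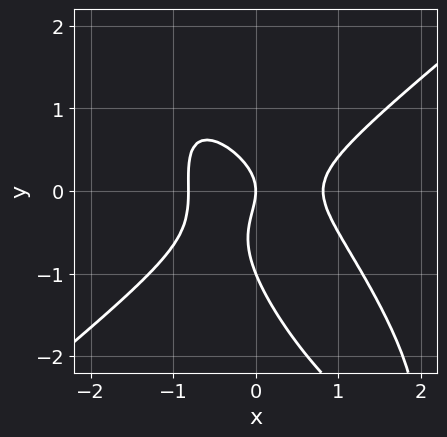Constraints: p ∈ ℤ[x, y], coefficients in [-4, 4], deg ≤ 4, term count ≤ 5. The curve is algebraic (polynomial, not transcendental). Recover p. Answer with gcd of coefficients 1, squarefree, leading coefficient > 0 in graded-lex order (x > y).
(a) deg p = 3.
(b) Against the integer gridlines: the y-axis gridline crossings are at y ∈ {-1, 0}; it crosses the x-axis at the gridline x = 0.
(c) Solving for integer coefficients yields p as stated.

3*x^3 - 3*x*y^2 - 2*y^3 - 2*y^2 - 2*x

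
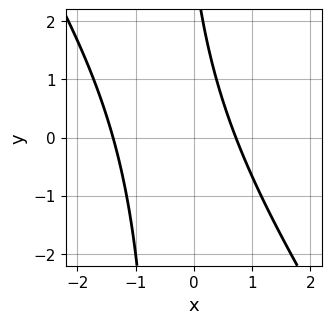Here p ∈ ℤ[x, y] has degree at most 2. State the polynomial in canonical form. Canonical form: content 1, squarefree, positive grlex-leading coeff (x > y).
3*x^2 + 2*x*y + 2*x + y - 3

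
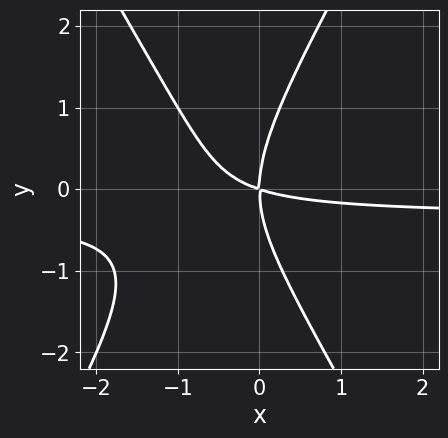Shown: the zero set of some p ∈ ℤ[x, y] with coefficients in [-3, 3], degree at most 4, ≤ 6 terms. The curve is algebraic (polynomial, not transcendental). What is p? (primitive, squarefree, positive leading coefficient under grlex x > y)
(a) deg p = 3. A generic line meets the curve in up to 3 points.
(b) Reading off the gridlines: one x-axis crossing is at x = 0; it crosses the y-axis at the gridline y = 0.
(c) These observations pin down the coefficients.

3*x^2*y - y^3 + x^2 + 3*x*y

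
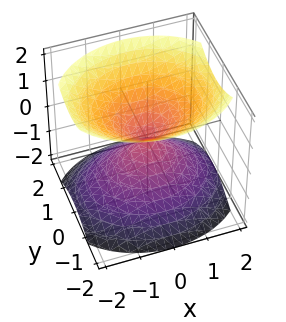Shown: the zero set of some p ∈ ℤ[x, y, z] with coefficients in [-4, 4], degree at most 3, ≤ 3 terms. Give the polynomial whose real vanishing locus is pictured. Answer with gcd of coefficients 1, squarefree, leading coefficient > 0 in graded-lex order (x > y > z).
2*x^2 + 3*y^2 - 3*z^2

First, the picture has 2 separate pieces. Treating them together as one polynomial.
Then, the degree is 2 — two nappes meeting at a single point; a quadric.
Next, symmetries: mirror symmetry y ↦ −y ⇒ only even powers of y; mirror symmetry z ↦ −z ⇒ only even powers of z; the x ↦ −x reflection is a symmetry, so x appears only in even powers.
Then, reading off the gridlines: it crosses the x-axis at the gridline x = 0; one y-axis crossing is at y = 0; it crosses the z-axis at the gridline z = 0.
Finally, assembling these constraints gives the stated polynomial.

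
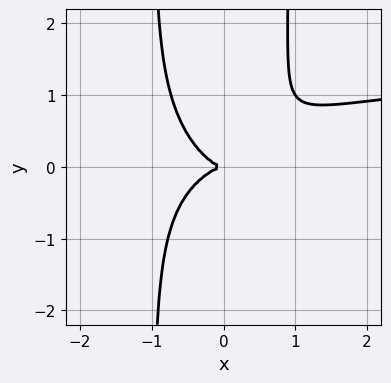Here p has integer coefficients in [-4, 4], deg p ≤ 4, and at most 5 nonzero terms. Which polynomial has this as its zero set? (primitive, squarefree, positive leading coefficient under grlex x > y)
x^3*y + 2*x^2*y^2 - 2*x^3 + x^2*y - 2*y^2

First, the degree is 4 — the shape is more complex than any degree-3 curve.
Next, observable constraints: it meets the y-axis at y = 0 (among the integer gridlines); one x-axis crossing is at x = 0.
Finally, assembling these constraints gives the stated polynomial.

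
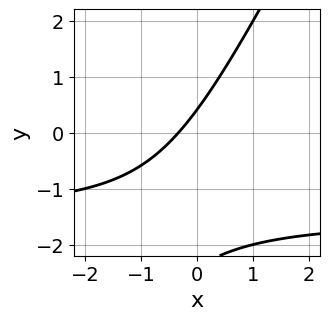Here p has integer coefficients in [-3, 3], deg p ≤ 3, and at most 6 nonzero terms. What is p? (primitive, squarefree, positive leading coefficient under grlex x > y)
2*x*y - y^2 + 3*x - 2*y + 1

First, degree: a generic line meets the curve in up to 2 points, so deg p = 2.
Finally, matching integer coefficients to the picture gives p.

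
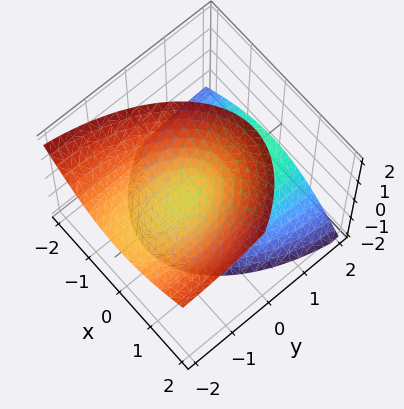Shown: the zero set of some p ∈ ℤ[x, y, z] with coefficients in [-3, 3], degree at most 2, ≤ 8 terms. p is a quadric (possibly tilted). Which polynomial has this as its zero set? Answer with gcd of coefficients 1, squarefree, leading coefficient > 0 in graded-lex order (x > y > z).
3*x^2 - x*z + y^2 + 3*y*z - 2*z^2 + 1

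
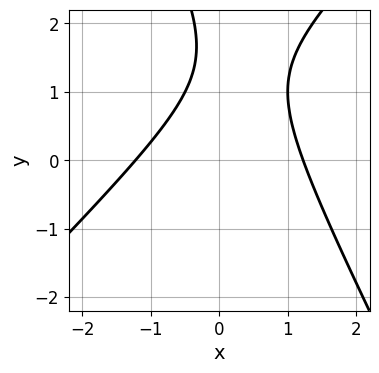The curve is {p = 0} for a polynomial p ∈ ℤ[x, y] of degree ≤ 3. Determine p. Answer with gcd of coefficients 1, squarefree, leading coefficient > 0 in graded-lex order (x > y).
The degree is 2 — no degree-1 curve has this shape.
Checking where it meets the axes: it misses every integer gridline on the y-axis.
Fitting integer coefficients to these (and the overall shape) gives p.

2*x^2 - x*y - y^2 + 3*y - 3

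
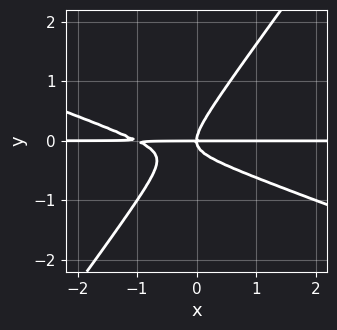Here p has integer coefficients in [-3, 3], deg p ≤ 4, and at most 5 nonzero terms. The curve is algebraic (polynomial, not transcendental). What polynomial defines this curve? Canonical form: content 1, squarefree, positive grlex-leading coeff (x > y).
deg p = 3.
Against the integer gridlines: one y-axis crossing is at y = 0; the visible x-axis segment lies entirely on the curve.
The integer polynomial consistent with all of this is the stated p.

x^2*y + 2*x*y^2 - 2*y^3 + x*y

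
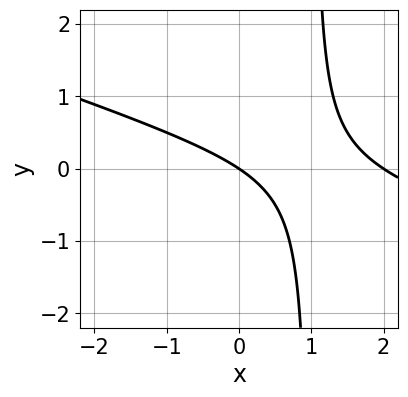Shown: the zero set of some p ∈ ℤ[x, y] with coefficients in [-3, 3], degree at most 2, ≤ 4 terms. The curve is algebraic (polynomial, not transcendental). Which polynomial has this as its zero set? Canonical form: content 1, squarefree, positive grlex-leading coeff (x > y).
(a) The degree is 2 — a generic line meets the curve in up to 2 points.
(b) Reading off the gridlines: the x-axis gridline crossings are at x ∈ {0, 2}; one y-axis crossing is at y = 0.
(c) Together with the visible shape, these determine p as stated.

x^2 + 3*x*y - 2*x - 3*y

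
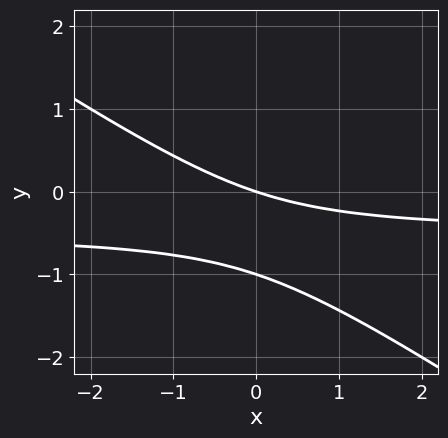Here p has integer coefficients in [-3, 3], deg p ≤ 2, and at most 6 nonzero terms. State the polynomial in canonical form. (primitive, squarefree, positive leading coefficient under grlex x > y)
The degree is 2 — a generic line meets the curve in up to 2 points.
Reading off the gridlines: among the integer gridlines, it crosses the y-axis at y ∈ {-1, 0}; it meets the x-axis at x = 0 (among the integer gridlines).
These observations pin down the coefficients.

2*x*y + 3*y^2 + x + 3*y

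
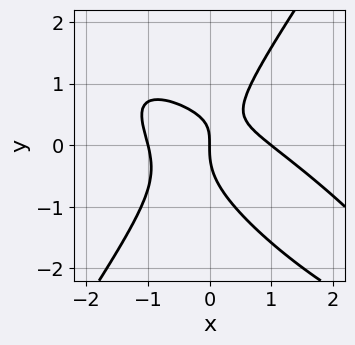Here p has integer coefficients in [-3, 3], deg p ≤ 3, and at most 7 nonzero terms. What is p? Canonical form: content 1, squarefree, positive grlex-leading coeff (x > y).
2*x^3 + 3*x^2*y - 2*y^3 + 2*x*y - 2*x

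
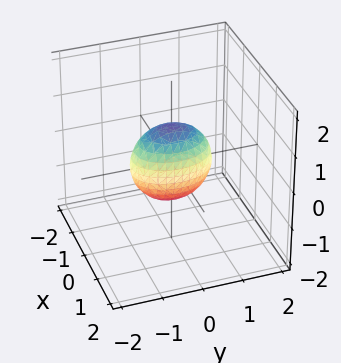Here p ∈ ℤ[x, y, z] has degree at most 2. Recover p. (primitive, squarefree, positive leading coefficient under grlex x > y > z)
First, degree: a closed, bounded, convex surface; a quadric, so deg p = 2.
Then, symmetries: the z ↦ −z reflection is a symmetry, so z appears only in even powers; the x ↦ −x reflection is a symmetry, so x appears only in even powers; it's symmetric under y → −y, forcing even powers of y.
Next, from the axis intercepts and sections: the y-axis gridline crossings are at y ∈ {-1, 1}; among the integer gridlines, it crosses the z-axis at z ∈ {-1, 1}.
Finally, these observations pin down the coefficients.

2*x^2 + y^2 + z^2 - 1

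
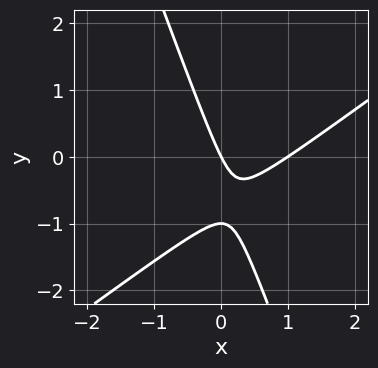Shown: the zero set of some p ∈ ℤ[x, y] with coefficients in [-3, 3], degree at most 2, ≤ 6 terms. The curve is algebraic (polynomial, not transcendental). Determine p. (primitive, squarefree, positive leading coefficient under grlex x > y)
Degree: no degree-1 curve has this shape, so deg p = 2.
Against the integer gridlines: among the integer gridlines, it crosses the y-axis at y ∈ {-1, 0}; the x-axis gridline crossings are at x ∈ {0, 1}.
The integer polynomial consistent with all of this is the stated p.

2*x^2 - 2*x*y - y^2 - 2*x - y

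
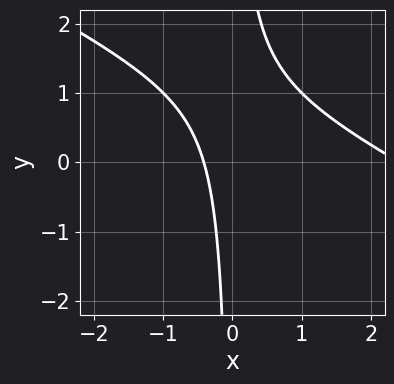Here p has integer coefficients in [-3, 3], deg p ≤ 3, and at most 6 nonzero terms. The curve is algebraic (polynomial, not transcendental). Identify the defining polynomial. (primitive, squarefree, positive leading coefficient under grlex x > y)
x^2 + 2*x*y - 2*x - 1

(a) deg p = 2.
(b) Reading off the gridlines: no y-intercept at any integer in the box.
(c) Assembling these constraints gives the stated polynomial.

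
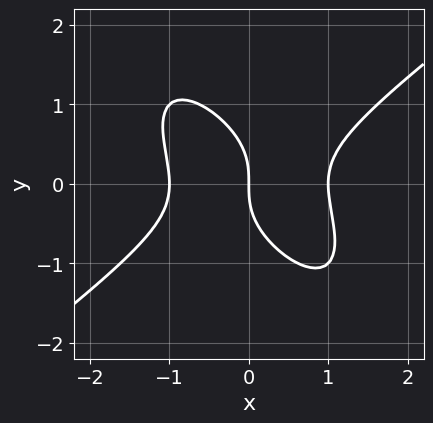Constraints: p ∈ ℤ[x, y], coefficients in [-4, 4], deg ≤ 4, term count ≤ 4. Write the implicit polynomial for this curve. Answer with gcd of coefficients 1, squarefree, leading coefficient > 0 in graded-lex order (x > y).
x^3 - x*y^2 - y^3 - x

First, degree: a generic line meets the curve in up to 3 points, so deg p = 3.
Then, against the integer gridlines: the x-axis gridline crossings are at x ∈ {-1, 0, 1}; it meets the y-axis at y = 0 (among the integer gridlines).
Finally, matching integer coefficients to the picture gives p.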